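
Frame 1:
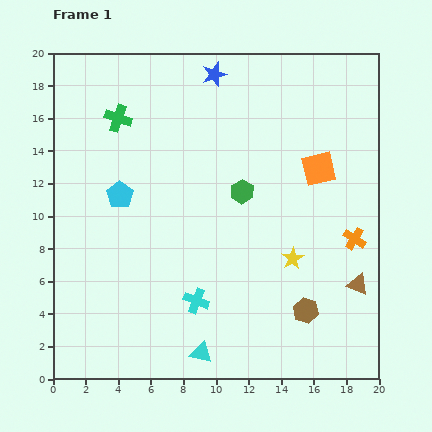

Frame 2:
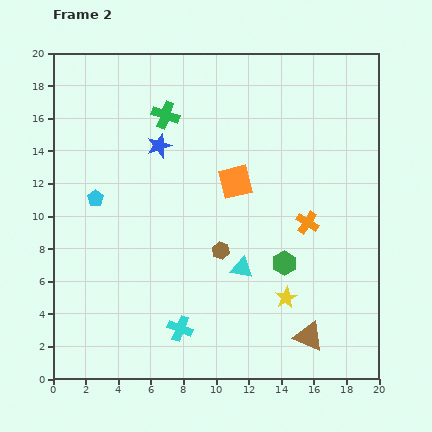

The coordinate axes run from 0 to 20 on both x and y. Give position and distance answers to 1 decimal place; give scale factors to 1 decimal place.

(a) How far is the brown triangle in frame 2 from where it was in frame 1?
4.4

The brown triangle moved from (18.7, 5.8) to (15.7, 2.6), a distance of √(3.0² + 3.2²) ≈ 4.4.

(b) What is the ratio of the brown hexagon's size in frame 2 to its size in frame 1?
0.7×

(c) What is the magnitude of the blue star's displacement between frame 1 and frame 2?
5.6

The blue star moved from (9.9, 18.7) to (6.5, 14.3), a distance of √(3.4² + 4.4²) ≈ 5.6.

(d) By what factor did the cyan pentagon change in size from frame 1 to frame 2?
0.6×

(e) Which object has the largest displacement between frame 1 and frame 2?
the brown hexagon

(moved 6.4; next 5.8)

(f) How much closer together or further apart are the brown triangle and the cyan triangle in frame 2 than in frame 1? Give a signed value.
-4.6

Distance in frame 1: 10.5. Distance in frame 2: 5.9.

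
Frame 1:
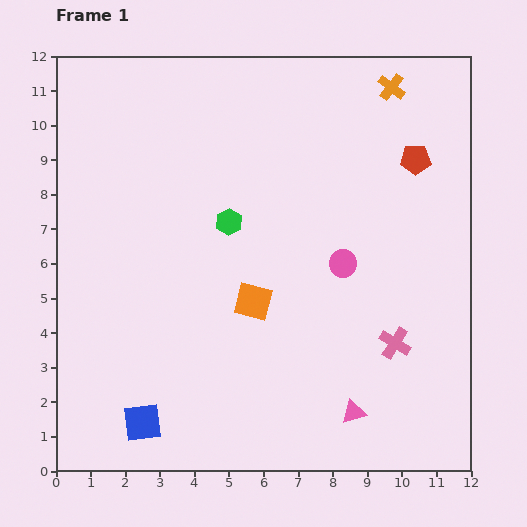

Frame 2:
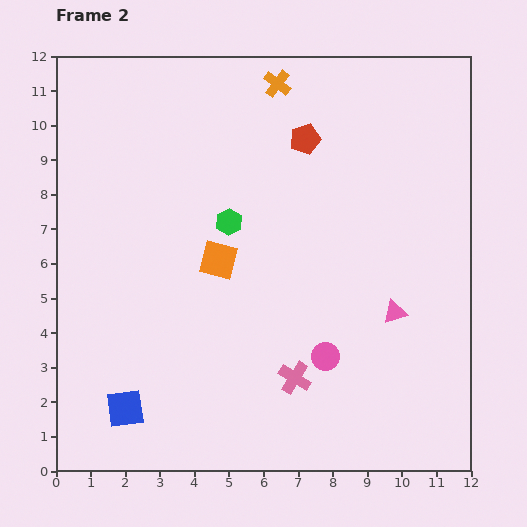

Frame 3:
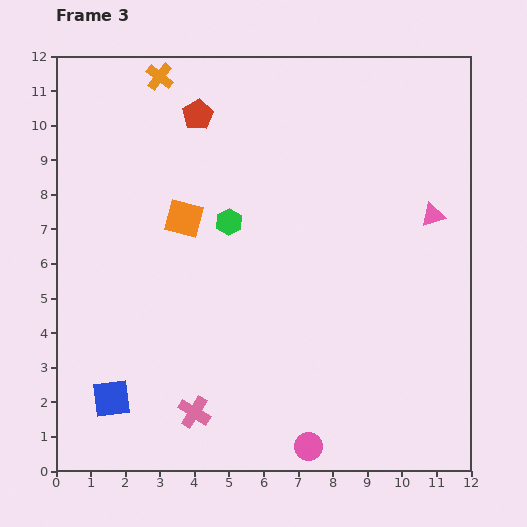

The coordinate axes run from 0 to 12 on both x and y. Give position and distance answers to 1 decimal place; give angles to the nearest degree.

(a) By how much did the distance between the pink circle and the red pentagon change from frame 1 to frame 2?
+2.6

Distance in frame 1: 3.7. Distance in frame 2: 6.3.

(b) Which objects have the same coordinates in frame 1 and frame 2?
the green hexagon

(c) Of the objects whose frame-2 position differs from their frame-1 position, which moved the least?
the blue square

(moved 0.6)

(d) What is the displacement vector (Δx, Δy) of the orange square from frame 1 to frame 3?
(-2.0, 2.4)

The orange square was at (5.7, 4.9) in frame 1 and (3.7, 7.3) in frame 3.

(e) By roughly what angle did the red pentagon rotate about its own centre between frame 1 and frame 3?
30° counter-clockwise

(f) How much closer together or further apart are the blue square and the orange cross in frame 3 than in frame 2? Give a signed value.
-1.0

Distance in frame 2: 10.4. Distance in frame 3: 9.4.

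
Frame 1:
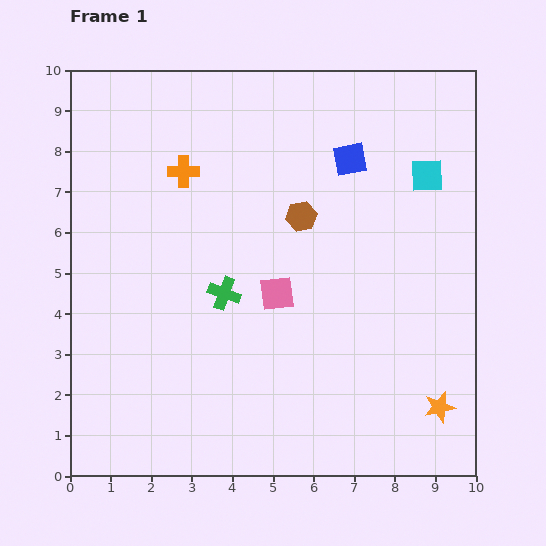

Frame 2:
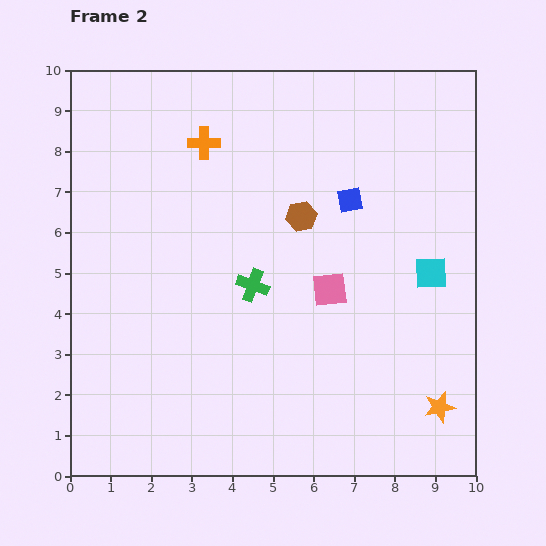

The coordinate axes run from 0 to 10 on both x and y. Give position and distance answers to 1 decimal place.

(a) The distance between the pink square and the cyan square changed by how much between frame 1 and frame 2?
-2.2

Distance in frame 1: 4.7. Distance in frame 2: 2.5.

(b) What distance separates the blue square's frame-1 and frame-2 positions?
1.0

The blue square moved from (6.9, 7.8) to (6.9, 6.8), a distance of √(0.0² + 1.0²) ≈ 1.0.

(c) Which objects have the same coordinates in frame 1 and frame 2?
the orange star, the brown hexagon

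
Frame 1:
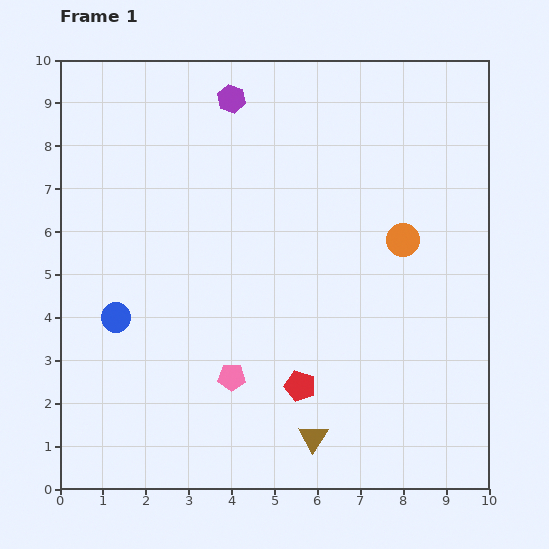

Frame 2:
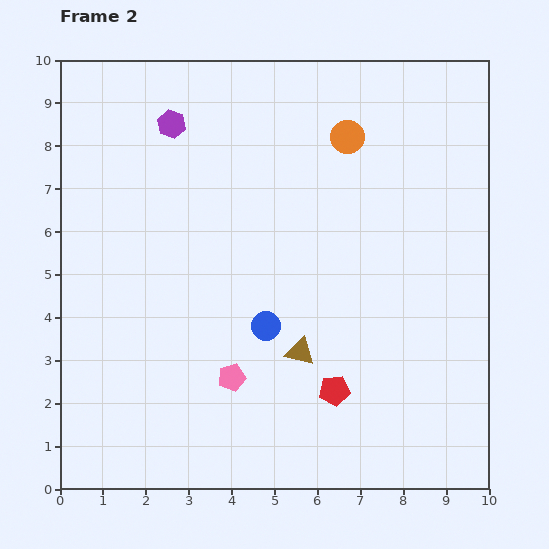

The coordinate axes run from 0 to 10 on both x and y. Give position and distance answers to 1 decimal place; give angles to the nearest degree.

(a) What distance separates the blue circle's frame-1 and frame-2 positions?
3.5

The blue circle moved from (1.3, 4.0) to (4.8, 3.8), a distance of √(3.5² + 0.2²) ≈ 3.5.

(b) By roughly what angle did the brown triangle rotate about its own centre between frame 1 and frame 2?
47° counter-clockwise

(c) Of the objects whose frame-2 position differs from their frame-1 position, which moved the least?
the red pentagon

(moved 0.8)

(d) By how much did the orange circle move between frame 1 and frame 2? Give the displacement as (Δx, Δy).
(-1.3, 2.4)

The orange circle was at (8.0, 5.8) in frame 1 and (6.7, 8.2) in frame 2.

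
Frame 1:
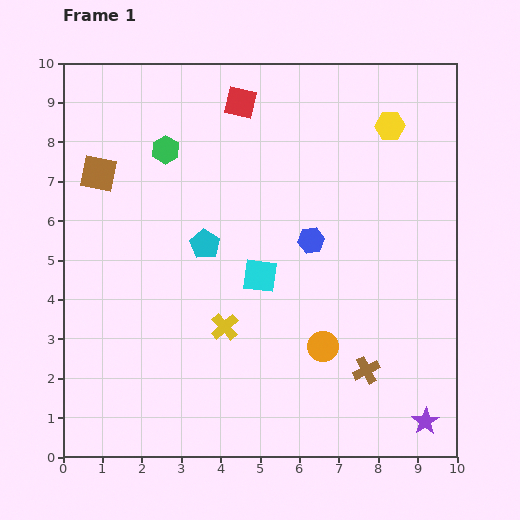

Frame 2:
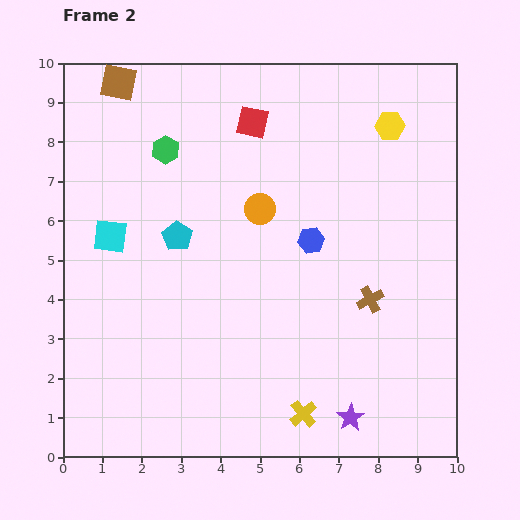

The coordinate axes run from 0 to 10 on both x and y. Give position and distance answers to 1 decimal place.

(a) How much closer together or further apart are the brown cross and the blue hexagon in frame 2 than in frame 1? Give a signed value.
-1.5

Distance in frame 1: 3.6. Distance in frame 2: 2.1.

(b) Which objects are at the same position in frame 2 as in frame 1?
the blue hexagon, the green hexagon, the yellow hexagon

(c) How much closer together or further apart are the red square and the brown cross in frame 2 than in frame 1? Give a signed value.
-2.1

Distance in frame 1: 7.5. Distance in frame 2: 5.4.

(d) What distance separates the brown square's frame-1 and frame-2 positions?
2.4

The brown square moved from (0.9, 7.2) to (1.4, 9.5), a distance of √(0.5² + 2.3²) ≈ 2.4.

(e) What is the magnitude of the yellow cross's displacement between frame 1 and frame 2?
3.0

The yellow cross moved from (4.1, 3.3) to (6.1, 1.1), a distance of √(2.0² + 2.2²) ≈ 3.0.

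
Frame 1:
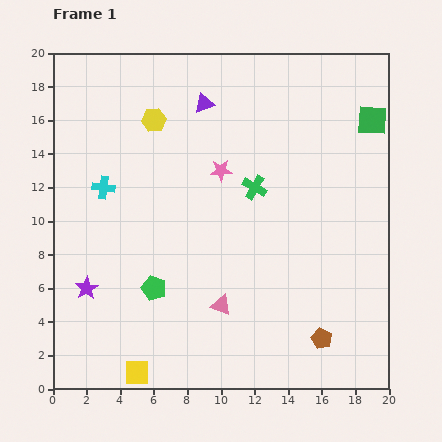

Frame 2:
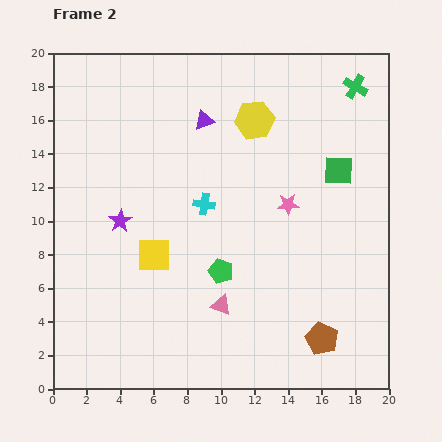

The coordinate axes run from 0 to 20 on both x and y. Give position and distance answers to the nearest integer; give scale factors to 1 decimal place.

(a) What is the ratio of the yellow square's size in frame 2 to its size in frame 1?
1.3×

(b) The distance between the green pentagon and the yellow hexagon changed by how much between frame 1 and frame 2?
-1

Distance in frame 1: 10. Distance in frame 2: 9.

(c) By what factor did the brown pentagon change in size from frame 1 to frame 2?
1.6×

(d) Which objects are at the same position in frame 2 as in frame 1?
the brown pentagon, the pink triangle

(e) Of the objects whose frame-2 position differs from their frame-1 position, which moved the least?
the purple triangle

(moved 1)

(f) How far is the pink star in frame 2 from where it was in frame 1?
4

The pink star moved from (10, 13) to (14, 11), a distance of √(4² + 2²) ≈ 4.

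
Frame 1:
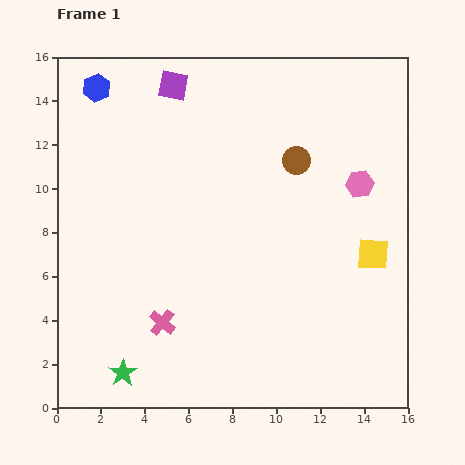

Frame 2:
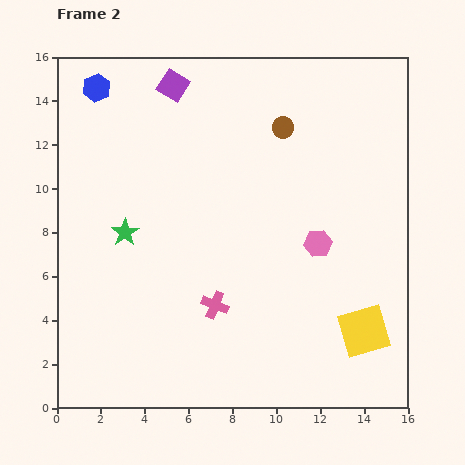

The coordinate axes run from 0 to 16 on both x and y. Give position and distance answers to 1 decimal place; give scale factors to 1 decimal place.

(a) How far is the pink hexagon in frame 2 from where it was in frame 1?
3.3

The pink hexagon moved from (13.8, 10.2) to (11.9, 7.5), a distance of √(1.9² + 2.7²) ≈ 3.3.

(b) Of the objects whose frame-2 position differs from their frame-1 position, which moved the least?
the brown circle

(moved 1.6)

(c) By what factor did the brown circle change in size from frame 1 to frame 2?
0.8×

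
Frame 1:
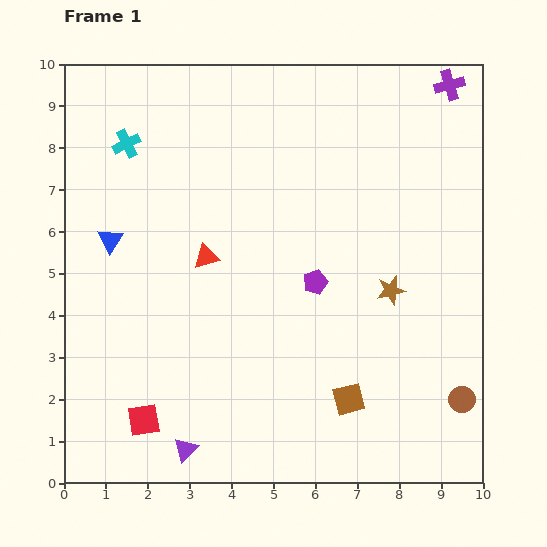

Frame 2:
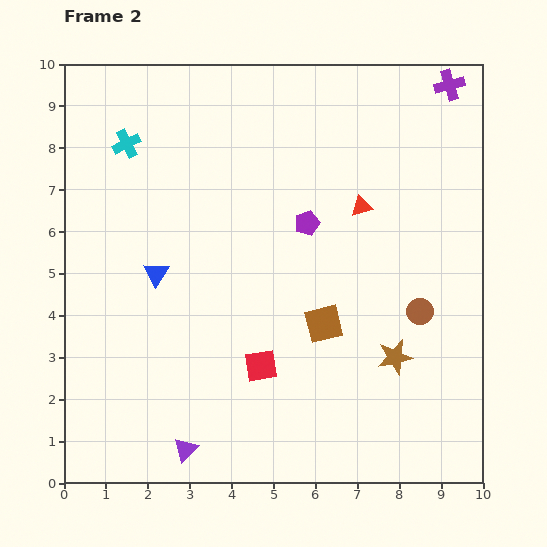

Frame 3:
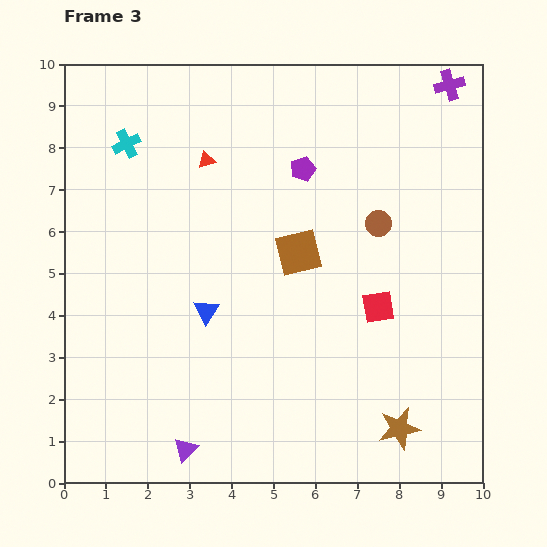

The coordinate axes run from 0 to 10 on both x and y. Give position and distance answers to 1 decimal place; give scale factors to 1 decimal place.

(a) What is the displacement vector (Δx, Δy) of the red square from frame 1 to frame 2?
(2.8, 1.3)

The red square was at (1.9, 1.5) in frame 1 and (4.7, 2.8) in frame 2.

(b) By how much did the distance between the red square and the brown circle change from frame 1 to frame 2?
-3.6

Distance in frame 1: 7.6. Distance in frame 2: 4.0.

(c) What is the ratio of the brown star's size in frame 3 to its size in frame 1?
1.5×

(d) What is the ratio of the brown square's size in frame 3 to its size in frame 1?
1.4×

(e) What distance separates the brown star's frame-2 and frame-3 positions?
1.7

The brown star moved from (7.9, 3.0) to (8.0, 1.3), a distance of √(0.1² + 1.7²) ≈ 1.7.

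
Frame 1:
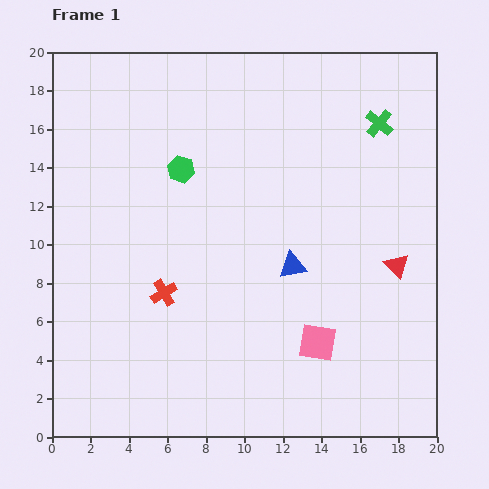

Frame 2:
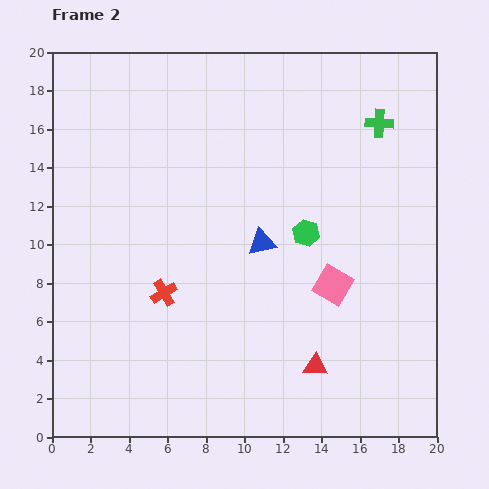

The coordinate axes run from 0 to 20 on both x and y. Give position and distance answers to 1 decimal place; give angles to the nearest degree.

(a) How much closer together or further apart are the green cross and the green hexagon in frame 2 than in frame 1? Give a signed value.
-3.7

Distance in frame 1: 10.6. Distance in frame 2: 6.9.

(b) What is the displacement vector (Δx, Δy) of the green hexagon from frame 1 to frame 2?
(6.5, -3.3)

The green hexagon was at (6.7, 13.9) in frame 1 and (13.2, 10.6) in frame 2.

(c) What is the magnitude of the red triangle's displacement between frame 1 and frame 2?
6.7

The red triangle moved from (17.9, 8.9) to (13.7, 3.7), a distance of √(4.2² + 5.2²) ≈ 6.7.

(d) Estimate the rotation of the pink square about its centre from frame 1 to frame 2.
22° clockwise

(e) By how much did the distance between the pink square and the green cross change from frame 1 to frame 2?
-3.1

Distance in frame 1: 11.8. Distance in frame 2: 8.7.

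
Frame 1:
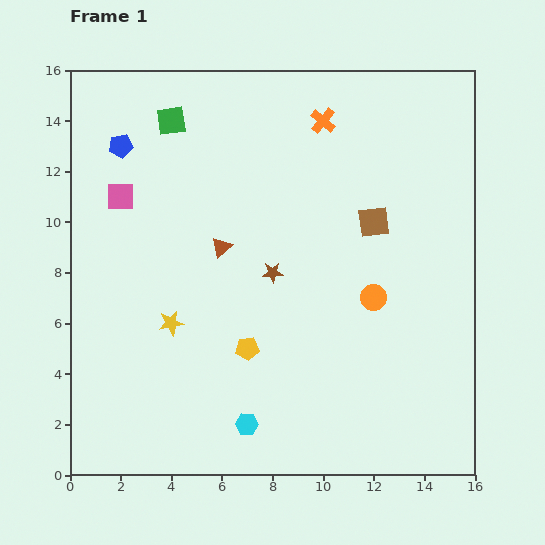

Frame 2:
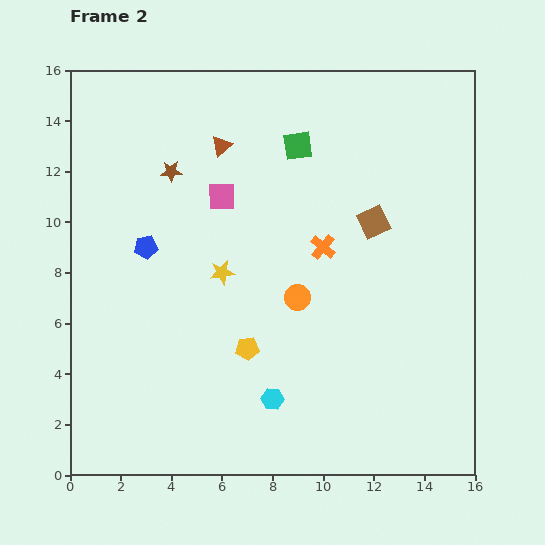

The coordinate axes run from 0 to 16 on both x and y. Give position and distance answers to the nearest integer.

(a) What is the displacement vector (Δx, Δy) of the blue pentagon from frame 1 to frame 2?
(1, -4)

The blue pentagon was at (2, 13) in frame 1 and (3, 9) in frame 2.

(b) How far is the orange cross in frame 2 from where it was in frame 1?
5

The orange cross moved from (10, 14) to (10, 9), a distance of √(0² + 5²) ≈ 5.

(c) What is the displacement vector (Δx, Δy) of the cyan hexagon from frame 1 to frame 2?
(1, 1)

The cyan hexagon was at (7, 2) in frame 1 and (8, 3) in frame 2.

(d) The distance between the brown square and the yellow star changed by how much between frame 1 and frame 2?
-3

Distance in frame 1: 9. Distance in frame 2: 6.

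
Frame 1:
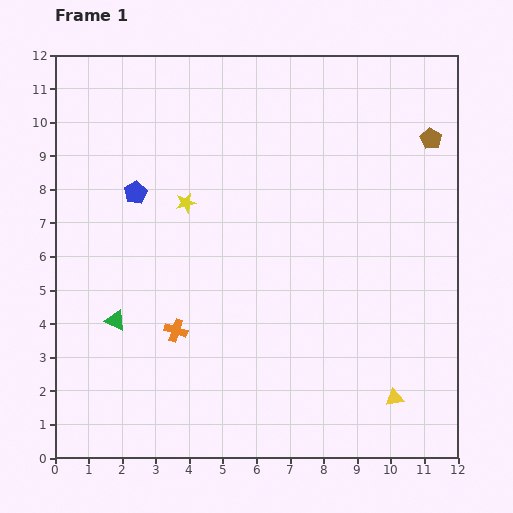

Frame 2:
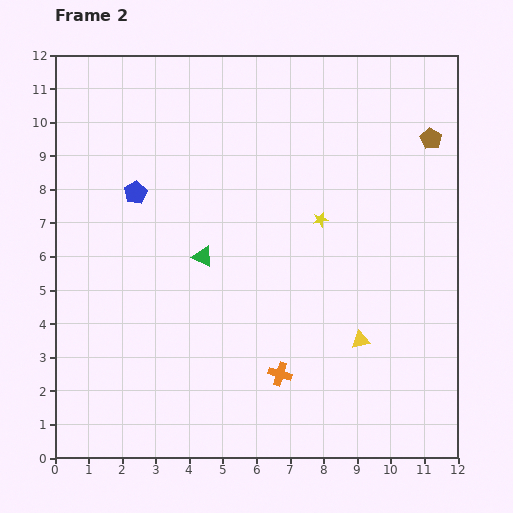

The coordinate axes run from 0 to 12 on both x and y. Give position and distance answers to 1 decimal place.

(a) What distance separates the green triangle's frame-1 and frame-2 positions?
3.2

The green triangle moved from (1.8, 4.1) to (4.4, 6.0), a distance of √(2.6² + 1.9²) ≈ 3.2.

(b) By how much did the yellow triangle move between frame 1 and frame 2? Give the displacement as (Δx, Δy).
(-1.0, 1.7)

The yellow triangle was at (10.1, 1.8) in frame 1 and (9.1, 3.5) in frame 2.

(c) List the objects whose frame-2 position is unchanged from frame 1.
the brown pentagon, the blue pentagon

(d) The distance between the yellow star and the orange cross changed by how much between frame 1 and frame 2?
+1.0

Distance in frame 1: 3.8. Distance in frame 2: 4.8.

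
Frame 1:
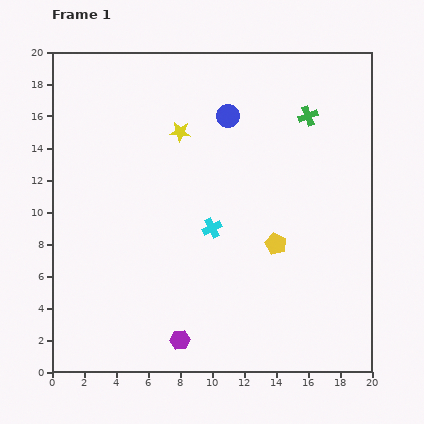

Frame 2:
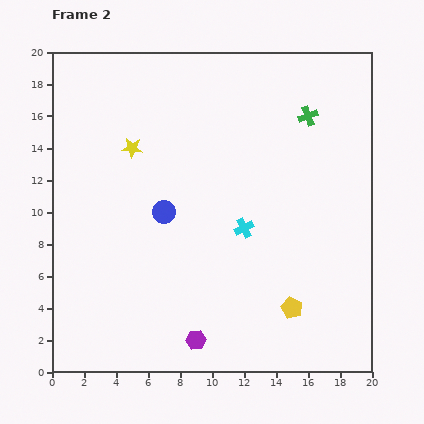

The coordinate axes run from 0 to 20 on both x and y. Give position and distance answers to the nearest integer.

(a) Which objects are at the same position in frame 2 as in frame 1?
the green cross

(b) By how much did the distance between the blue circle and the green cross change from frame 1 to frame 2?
+6

Distance in frame 1: 5. Distance in frame 2: 11.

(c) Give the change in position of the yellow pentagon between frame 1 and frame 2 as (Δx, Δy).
(1, -4)

The yellow pentagon was at (14, 8) in frame 1 and (15, 4) in frame 2.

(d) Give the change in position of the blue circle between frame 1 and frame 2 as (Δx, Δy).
(-4, -6)

The blue circle was at (11, 16) in frame 1 and (7, 10) in frame 2.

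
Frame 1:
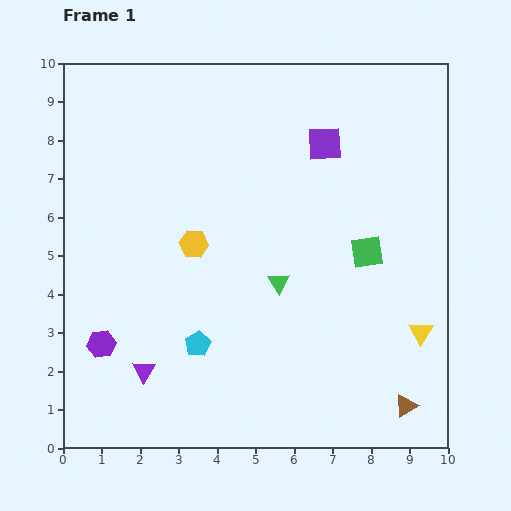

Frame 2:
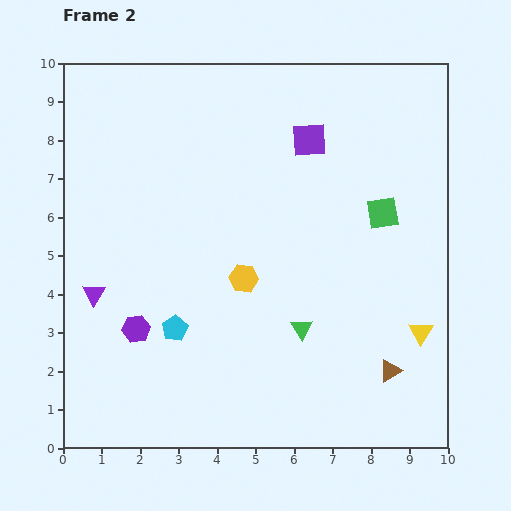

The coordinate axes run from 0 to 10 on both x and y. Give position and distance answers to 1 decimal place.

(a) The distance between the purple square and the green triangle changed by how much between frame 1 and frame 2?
+1.1

Distance in frame 1: 3.8. Distance in frame 2: 4.9.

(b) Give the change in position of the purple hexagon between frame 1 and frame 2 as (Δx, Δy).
(0.9, 0.4)

The purple hexagon was at (1.0, 2.7) in frame 1 and (1.9, 3.1) in frame 2.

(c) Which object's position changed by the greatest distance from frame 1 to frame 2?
the purple triangle

(moved 2.4; next 1.6)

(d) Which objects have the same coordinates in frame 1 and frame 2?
the yellow triangle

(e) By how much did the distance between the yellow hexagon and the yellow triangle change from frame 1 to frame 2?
-1.5

Distance in frame 1: 6.3. Distance in frame 2: 4.8.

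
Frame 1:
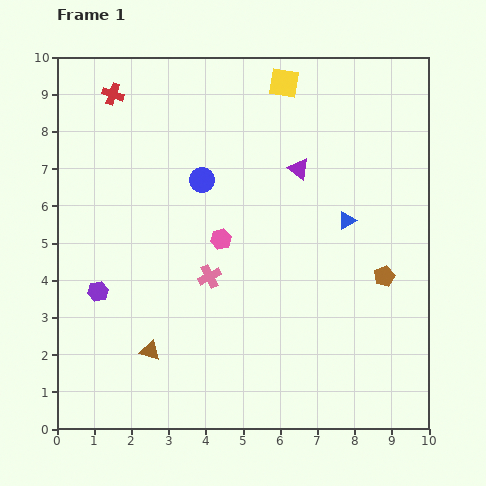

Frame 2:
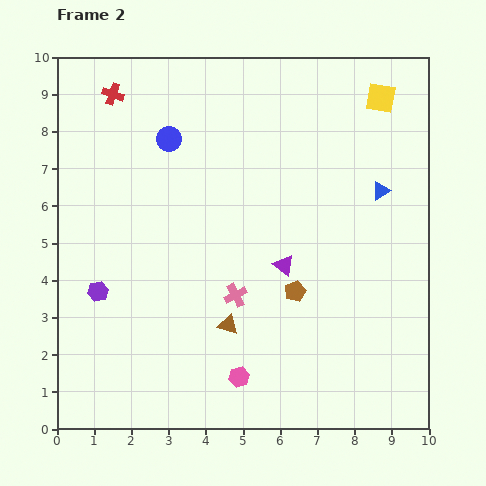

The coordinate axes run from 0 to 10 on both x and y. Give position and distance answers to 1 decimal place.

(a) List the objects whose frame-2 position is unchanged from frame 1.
the red cross, the purple hexagon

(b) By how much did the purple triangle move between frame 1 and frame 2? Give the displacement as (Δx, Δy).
(-0.4, -2.6)

The purple triangle was at (6.5, 7.0) in frame 1 and (6.1, 4.4) in frame 2.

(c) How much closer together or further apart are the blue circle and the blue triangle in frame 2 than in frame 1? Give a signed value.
+1.8

Distance in frame 1: 4.1. Distance in frame 2: 5.9.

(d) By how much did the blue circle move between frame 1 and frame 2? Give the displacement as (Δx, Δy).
(-0.9, 1.1)

The blue circle was at (3.9, 6.7) in frame 1 and (3.0, 7.8) in frame 2.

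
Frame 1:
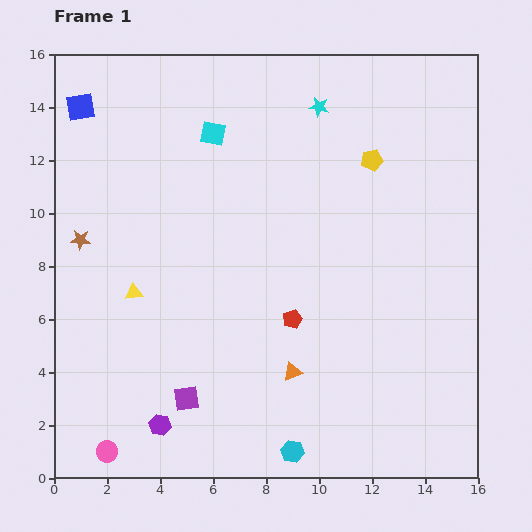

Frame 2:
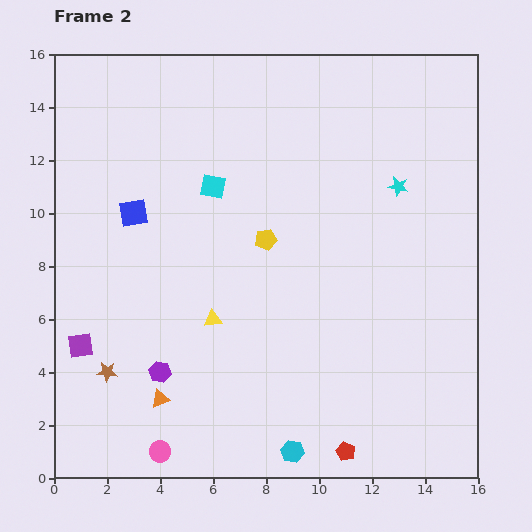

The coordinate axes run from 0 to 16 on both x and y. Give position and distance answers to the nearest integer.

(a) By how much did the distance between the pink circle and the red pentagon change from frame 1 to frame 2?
-2

Distance in frame 1: 9. Distance in frame 2: 7.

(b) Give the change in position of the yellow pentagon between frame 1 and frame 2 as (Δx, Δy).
(-4, -3)

The yellow pentagon was at (12, 12) in frame 1 and (8, 9) in frame 2.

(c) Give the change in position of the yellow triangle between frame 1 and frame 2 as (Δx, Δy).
(3, -1)

The yellow triangle was at (3, 7) in frame 1 and (6, 6) in frame 2.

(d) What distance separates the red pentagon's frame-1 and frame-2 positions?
5

The red pentagon moved from (9, 6) to (11, 1), a distance of √(2² + 5²) ≈ 5.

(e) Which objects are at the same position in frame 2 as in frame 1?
the cyan hexagon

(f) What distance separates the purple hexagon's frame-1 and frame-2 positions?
2

The purple hexagon moved from (4, 2) to (4, 4), a distance of √(0² + 2²) ≈ 2.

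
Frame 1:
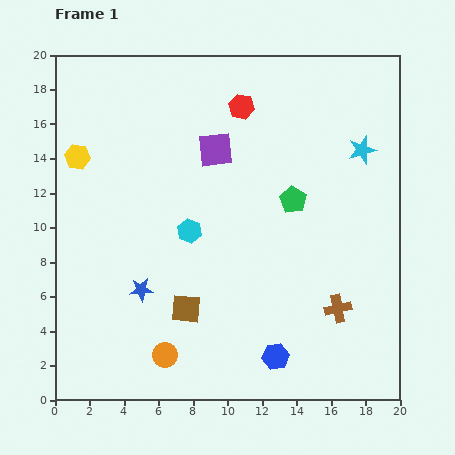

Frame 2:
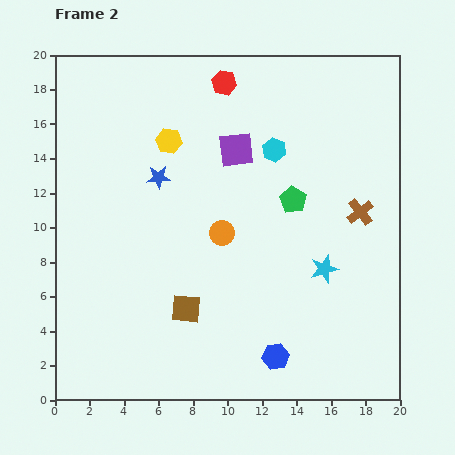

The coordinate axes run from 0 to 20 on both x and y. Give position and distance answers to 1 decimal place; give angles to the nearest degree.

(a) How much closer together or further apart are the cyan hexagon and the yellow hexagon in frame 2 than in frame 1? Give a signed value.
-1.7

Distance in frame 1: 7.8. Distance in frame 2: 6.1.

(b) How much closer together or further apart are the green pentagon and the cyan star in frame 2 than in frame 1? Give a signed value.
-0.5

Distance in frame 1: 4.9. Distance in frame 2: 4.4.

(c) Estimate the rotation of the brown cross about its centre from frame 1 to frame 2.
26° counter-clockwise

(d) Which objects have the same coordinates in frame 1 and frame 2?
the blue hexagon, the brown square, the green pentagon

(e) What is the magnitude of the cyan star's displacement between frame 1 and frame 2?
7.2

The cyan star moved from (17.8, 14.5) to (15.6, 7.6), a distance of √(2.2² + 6.9²) ≈ 7.2.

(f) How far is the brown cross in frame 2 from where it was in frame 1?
5.7

The brown cross moved from (16.4, 5.3) to (17.7, 10.9), a distance of √(1.3² + 5.6²) ≈ 5.7.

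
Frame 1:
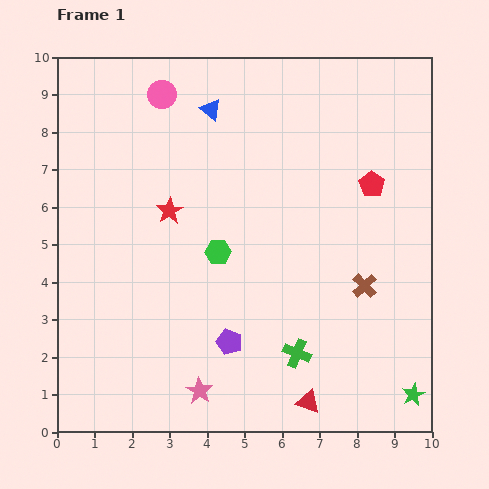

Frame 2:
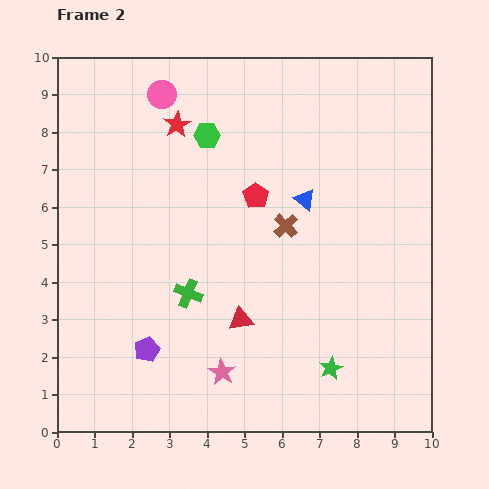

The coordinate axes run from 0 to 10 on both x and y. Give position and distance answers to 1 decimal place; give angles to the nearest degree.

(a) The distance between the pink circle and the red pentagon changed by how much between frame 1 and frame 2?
-2.4

Distance in frame 1: 6.1. Distance in frame 2: 3.7.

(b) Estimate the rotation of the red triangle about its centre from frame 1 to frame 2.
27° counter-clockwise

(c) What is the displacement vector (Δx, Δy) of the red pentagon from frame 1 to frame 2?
(-3.1, -0.3)

The red pentagon was at (8.4, 6.6) in frame 1 and (5.3, 6.3) in frame 2.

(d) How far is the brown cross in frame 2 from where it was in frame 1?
2.6

The brown cross moved from (8.2, 3.9) to (6.1, 5.5), a distance of √(2.1² + 1.6²) ≈ 2.6.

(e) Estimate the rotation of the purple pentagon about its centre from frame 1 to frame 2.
27° clockwise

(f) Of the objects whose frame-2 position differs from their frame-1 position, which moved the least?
the pink star

(moved 0.8)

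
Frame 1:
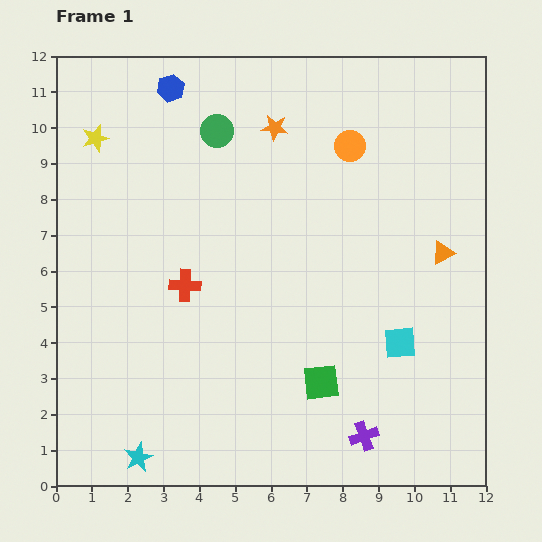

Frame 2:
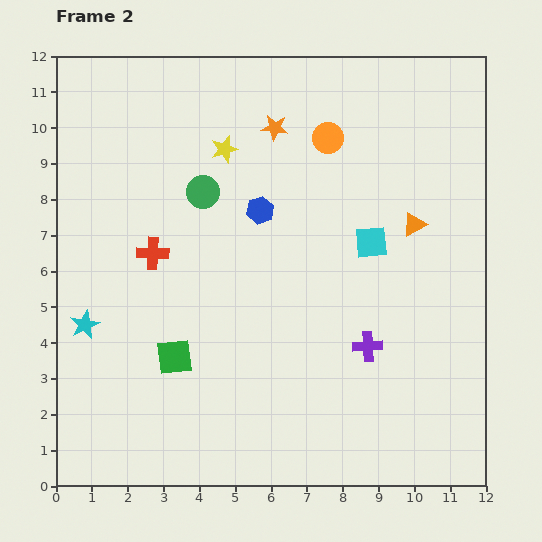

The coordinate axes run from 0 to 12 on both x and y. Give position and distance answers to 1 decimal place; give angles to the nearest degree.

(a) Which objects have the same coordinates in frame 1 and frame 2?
the orange star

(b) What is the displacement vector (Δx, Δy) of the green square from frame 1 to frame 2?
(-4.1, 0.7)

The green square was at (7.4, 2.9) in frame 1 and (3.3, 3.6) in frame 2.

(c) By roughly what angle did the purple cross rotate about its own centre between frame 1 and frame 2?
17° clockwise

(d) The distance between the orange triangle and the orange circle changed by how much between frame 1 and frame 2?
-0.6

Distance in frame 1: 4.0. Distance in frame 2: 3.4.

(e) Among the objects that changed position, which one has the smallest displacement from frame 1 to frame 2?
the orange circle

(moved 0.6)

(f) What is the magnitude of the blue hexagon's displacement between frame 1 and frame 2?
4.2

The blue hexagon moved from (3.2, 11.1) to (5.7, 7.7), a distance of √(2.5² + 3.4²) ≈ 4.2.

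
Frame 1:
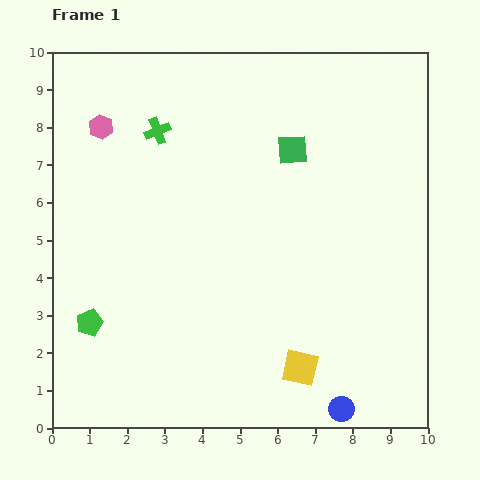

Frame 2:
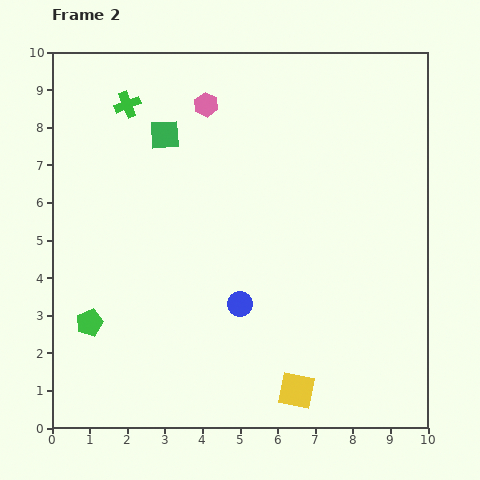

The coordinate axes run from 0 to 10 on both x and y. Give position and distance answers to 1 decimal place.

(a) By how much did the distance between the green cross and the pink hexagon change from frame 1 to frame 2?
+0.6

Distance in frame 1: 1.5. Distance in frame 2: 2.1.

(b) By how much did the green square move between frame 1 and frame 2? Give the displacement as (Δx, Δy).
(-3.4, 0.4)

The green square was at (6.4, 7.4) in frame 1 and (3.0, 7.8) in frame 2.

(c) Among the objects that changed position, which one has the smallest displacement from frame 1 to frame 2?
the yellow square

(moved 0.6)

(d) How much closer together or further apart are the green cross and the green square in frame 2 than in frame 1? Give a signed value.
-2.3

Distance in frame 1: 3.6. Distance in frame 2: 1.3.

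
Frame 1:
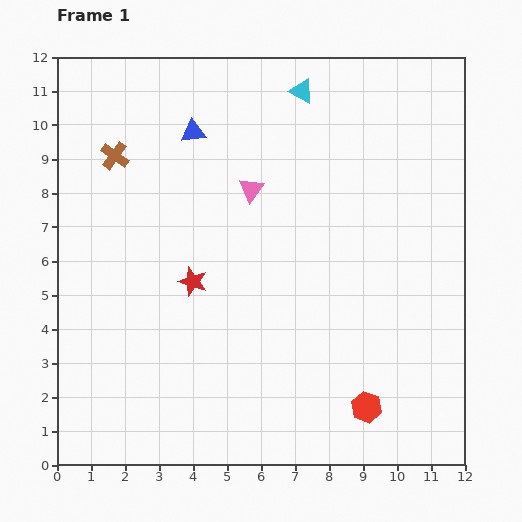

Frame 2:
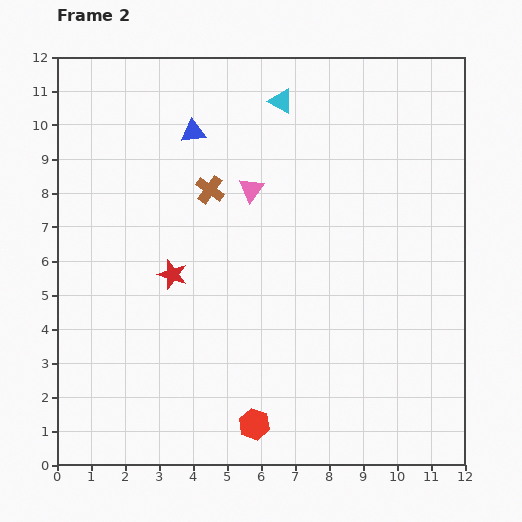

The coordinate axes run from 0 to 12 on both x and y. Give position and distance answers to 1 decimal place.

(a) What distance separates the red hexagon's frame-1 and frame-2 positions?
3.3

The red hexagon moved from (9.1, 1.7) to (5.8, 1.2), a distance of √(3.3² + 0.5²) ≈ 3.3.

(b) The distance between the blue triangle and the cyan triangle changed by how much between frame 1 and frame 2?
-0.6

Distance in frame 1: 3.4. Distance in frame 2: 2.8.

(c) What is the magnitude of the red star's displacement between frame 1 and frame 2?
0.6

The red star moved from (4.0, 5.4) to (3.4, 5.6), a distance of √(0.6² + 0.2²) ≈ 0.6.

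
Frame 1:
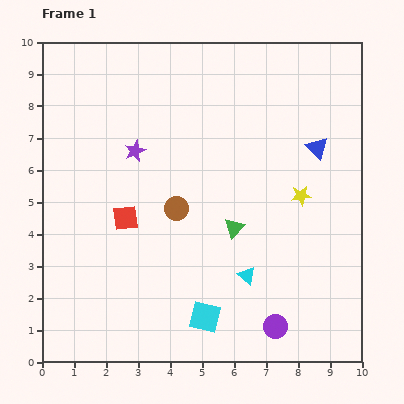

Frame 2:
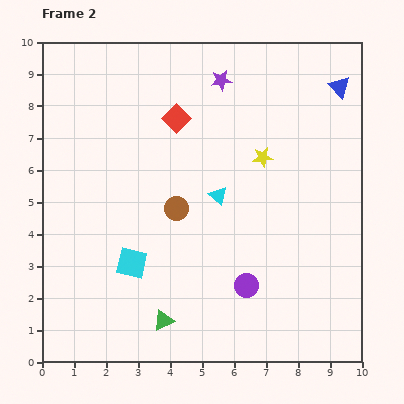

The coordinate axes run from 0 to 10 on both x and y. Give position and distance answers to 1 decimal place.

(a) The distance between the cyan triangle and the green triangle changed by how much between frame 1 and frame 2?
+2.7

Distance in frame 1: 1.6. Distance in frame 2: 4.3.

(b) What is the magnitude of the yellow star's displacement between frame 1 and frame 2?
1.7

The yellow star moved from (8.1, 5.2) to (6.9, 6.4), a distance of √(1.2² + 1.2²) ≈ 1.7.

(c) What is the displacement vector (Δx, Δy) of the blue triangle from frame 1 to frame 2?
(0.7, 1.9)

The blue triangle was at (8.6, 6.7) in frame 1 and (9.3, 8.6) in frame 2.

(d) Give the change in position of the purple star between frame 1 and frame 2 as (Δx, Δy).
(2.7, 2.2)

The purple star was at (2.9, 6.6) in frame 1 and (5.6, 8.8) in frame 2.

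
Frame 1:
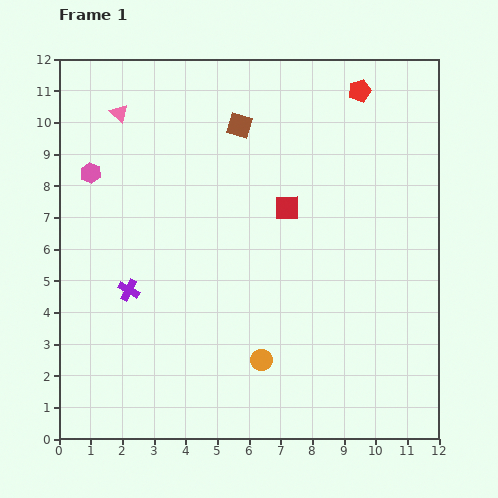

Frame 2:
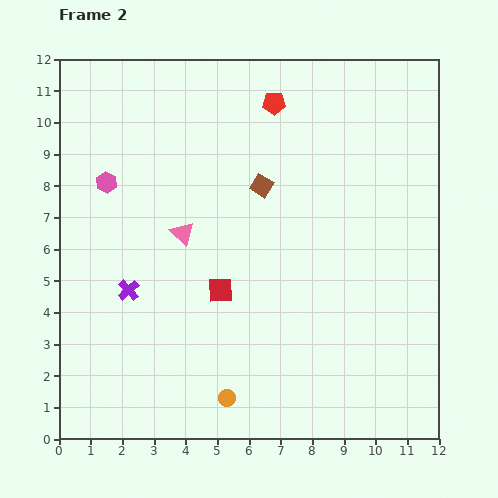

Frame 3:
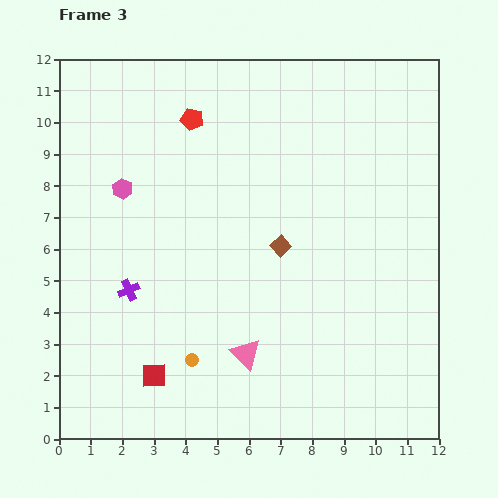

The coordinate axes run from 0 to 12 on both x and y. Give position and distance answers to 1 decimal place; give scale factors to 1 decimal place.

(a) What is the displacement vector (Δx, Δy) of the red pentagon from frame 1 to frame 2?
(-2.7, -0.4)

The red pentagon was at (9.5, 11.0) in frame 1 and (6.8, 10.6) in frame 2.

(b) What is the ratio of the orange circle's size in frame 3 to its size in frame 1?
0.6×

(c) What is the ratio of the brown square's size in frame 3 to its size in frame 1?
0.8×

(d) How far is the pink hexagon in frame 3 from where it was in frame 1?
1.1

The pink hexagon moved from (1.0, 8.4) to (2.0, 7.9), a distance of √(1.0² + 0.5²) ≈ 1.1.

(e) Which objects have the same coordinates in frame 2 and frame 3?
the purple cross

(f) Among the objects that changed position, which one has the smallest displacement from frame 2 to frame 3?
the pink hexagon

(moved 0.5)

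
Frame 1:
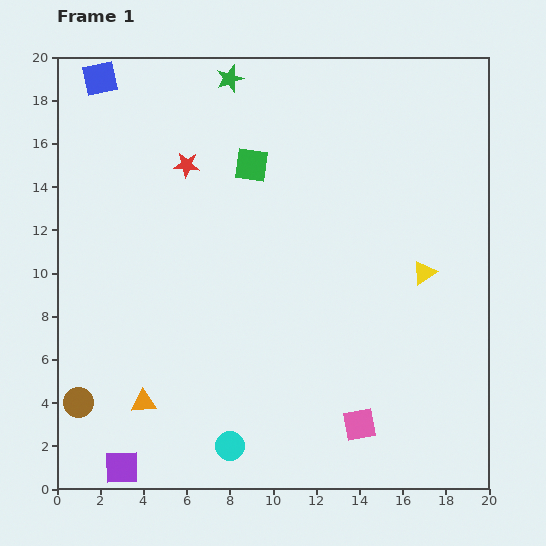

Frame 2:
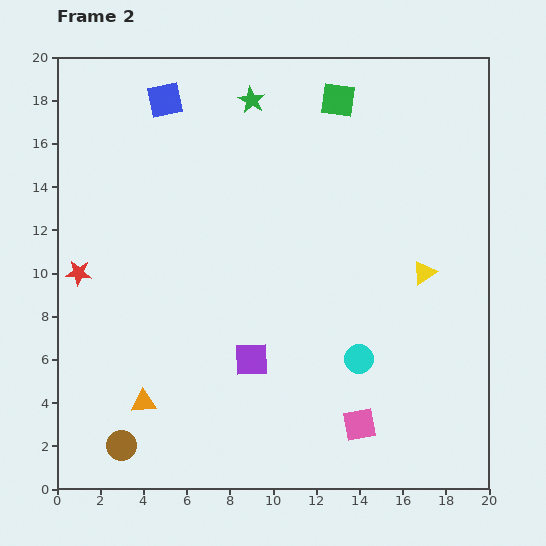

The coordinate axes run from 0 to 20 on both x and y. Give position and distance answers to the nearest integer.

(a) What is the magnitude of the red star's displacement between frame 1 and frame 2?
7

The red star moved from (6, 15) to (1, 10), a distance of √(5² + 5²) ≈ 7.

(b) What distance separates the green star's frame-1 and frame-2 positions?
1

The green star moved from (8, 19) to (9, 18), a distance of √(1² + 1²) ≈ 1.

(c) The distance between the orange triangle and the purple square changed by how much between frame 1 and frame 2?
+2

Distance in frame 1: 3. Distance in frame 2: 5.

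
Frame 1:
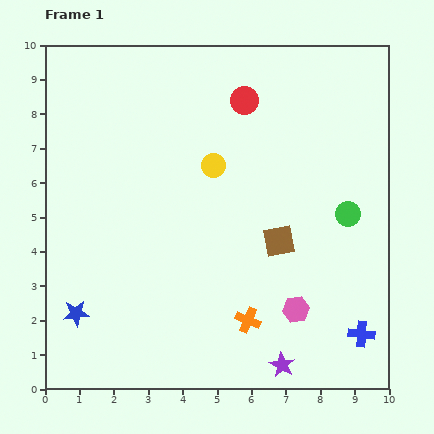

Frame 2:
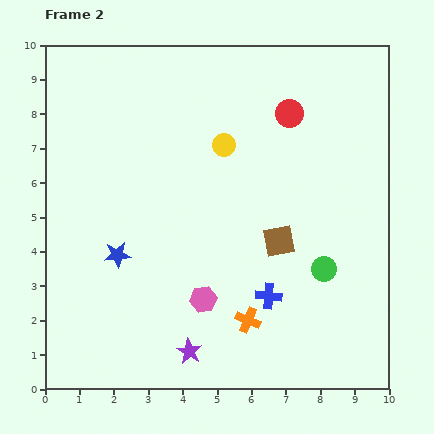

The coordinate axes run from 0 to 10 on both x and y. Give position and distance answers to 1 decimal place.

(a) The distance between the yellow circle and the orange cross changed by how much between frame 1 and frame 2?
+0.5

Distance in frame 1: 4.6. Distance in frame 2: 5.1.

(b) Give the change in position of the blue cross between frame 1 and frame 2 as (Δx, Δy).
(-2.7, 1.1)

The blue cross was at (9.2, 1.6) in frame 1 and (6.5, 2.7) in frame 2.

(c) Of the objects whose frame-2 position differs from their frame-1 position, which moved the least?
the yellow circle

(moved 0.7)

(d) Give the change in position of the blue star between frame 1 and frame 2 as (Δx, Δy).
(1.2, 1.7)

The blue star was at (0.9, 2.2) in frame 1 and (2.1, 3.9) in frame 2.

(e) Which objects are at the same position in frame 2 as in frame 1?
the orange cross, the brown square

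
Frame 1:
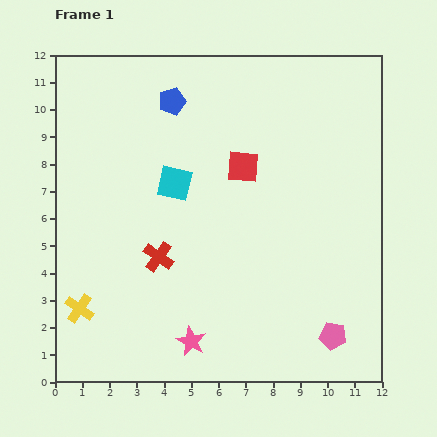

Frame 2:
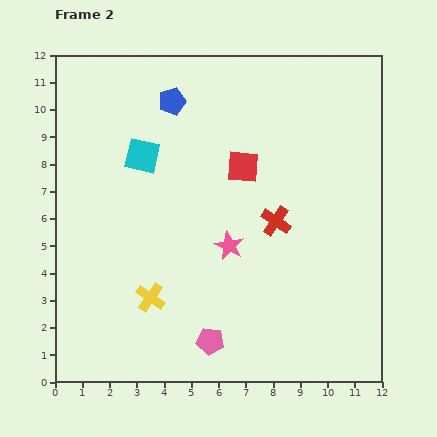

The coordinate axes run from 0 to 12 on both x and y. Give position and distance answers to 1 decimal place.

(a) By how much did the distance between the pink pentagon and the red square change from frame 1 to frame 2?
-0.5

Distance in frame 1: 7.0. Distance in frame 2: 6.5.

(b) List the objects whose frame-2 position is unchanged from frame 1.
the red square, the blue pentagon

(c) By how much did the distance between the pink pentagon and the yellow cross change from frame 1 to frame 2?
-6.7

Distance in frame 1: 9.4. Distance in frame 2: 2.7.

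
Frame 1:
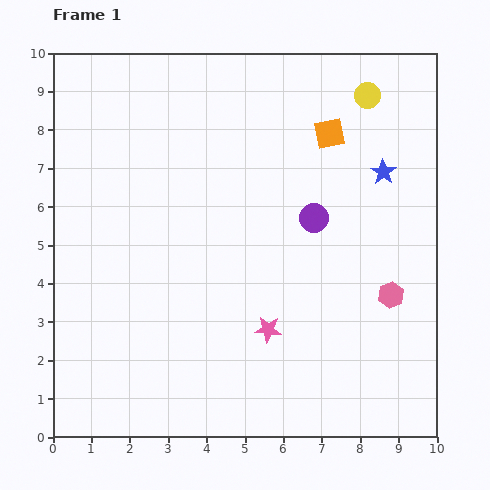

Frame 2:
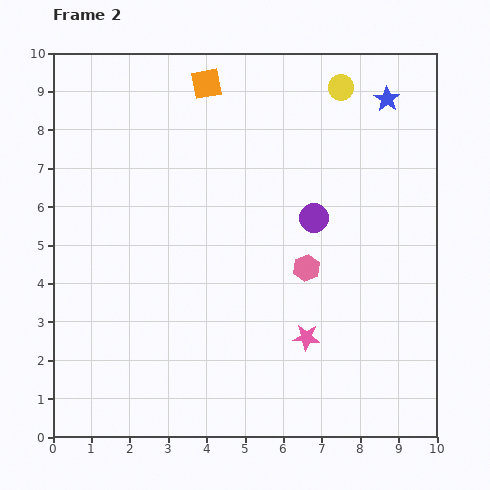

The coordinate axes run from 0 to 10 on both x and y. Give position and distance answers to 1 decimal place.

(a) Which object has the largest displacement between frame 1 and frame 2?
the orange square

(moved 3.5; next 2.3)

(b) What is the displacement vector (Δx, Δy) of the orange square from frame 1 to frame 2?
(-3.2, 1.3)

The orange square was at (7.2, 7.9) in frame 1 and (4.0, 9.2) in frame 2.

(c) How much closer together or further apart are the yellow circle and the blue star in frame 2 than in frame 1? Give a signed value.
-0.8

Distance in frame 1: 2.0. Distance in frame 2: 1.2.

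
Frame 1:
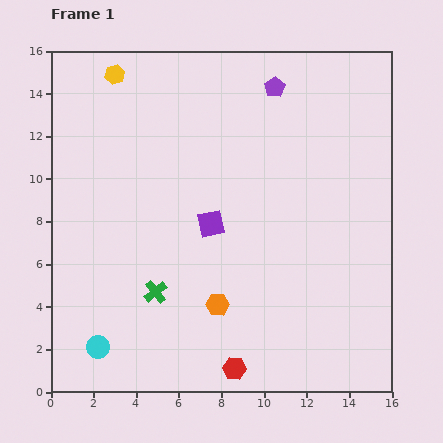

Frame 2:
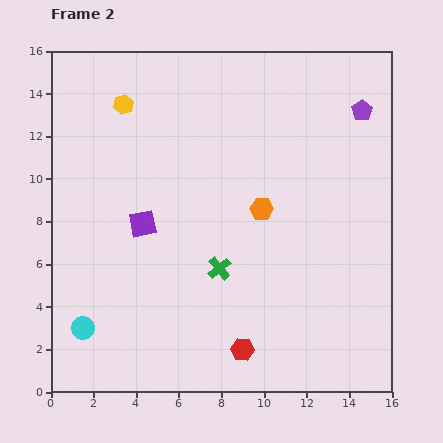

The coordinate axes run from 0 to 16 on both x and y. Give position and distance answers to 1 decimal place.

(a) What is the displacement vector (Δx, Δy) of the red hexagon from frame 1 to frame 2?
(0.4, 0.9)

The red hexagon was at (8.6, 1.1) in frame 1 and (9.0, 2.0) in frame 2.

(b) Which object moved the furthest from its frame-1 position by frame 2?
the orange hexagon

(moved 5.0; next 4.2)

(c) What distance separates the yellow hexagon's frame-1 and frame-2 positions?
1.5

The yellow hexagon moved from (3.0, 14.9) to (3.4, 13.5), a distance of √(0.4² + 1.4²) ≈ 1.5.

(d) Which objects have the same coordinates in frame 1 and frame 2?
none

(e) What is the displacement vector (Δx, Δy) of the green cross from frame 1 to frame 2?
(3.0, 1.1)

The green cross was at (4.9, 4.7) in frame 1 and (7.9, 5.8) in frame 2.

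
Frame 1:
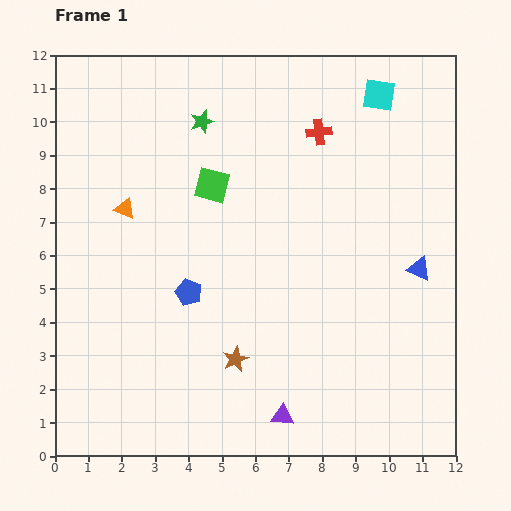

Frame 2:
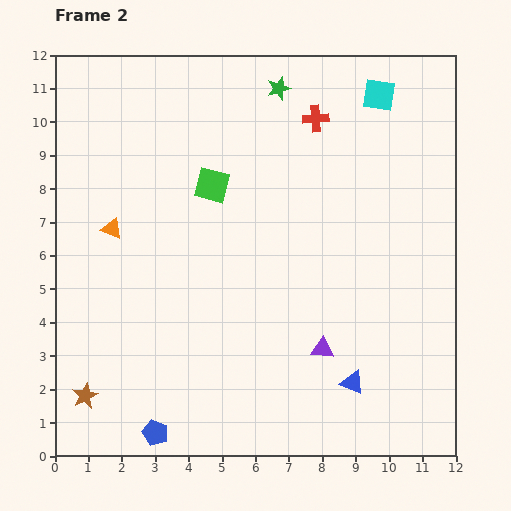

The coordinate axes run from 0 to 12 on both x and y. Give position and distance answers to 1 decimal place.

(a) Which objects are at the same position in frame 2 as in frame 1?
the green square, the cyan square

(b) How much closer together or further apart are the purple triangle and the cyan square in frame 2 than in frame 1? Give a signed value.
-2.2

Distance in frame 1: 10.0. Distance in frame 2: 7.8.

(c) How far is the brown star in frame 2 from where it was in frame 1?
4.6

The brown star moved from (5.4, 2.9) to (0.9, 1.8), a distance of √(4.5² + 1.1²) ≈ 4.6.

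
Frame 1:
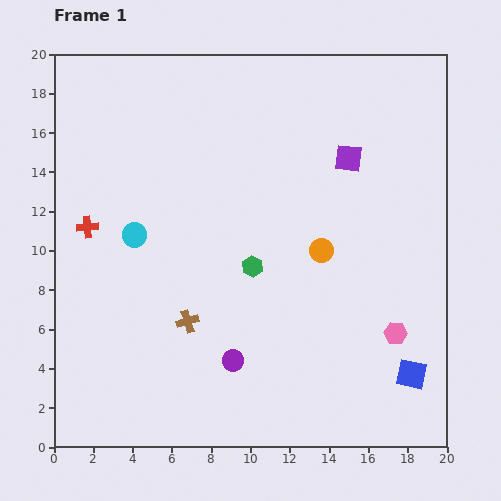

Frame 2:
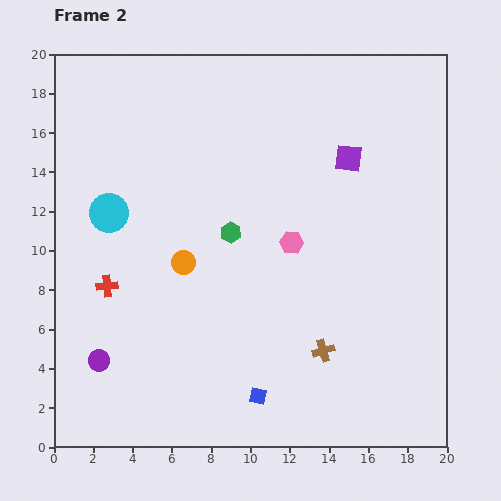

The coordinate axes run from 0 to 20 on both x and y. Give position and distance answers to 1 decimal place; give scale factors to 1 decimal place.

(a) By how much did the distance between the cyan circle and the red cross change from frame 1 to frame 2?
+1.3

Distance in frame 1: 2.4. Distance in frame 2: 3.7.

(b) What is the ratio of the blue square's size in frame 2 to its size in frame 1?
0.6×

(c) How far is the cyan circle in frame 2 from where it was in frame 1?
1.7

The cyan circle moved from (4.1, 10.8) to (2.8, 11.9), a distance of √(1.3² + 1.1²) ≈ 1.7.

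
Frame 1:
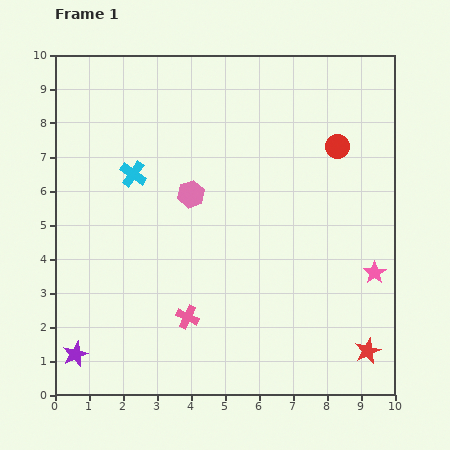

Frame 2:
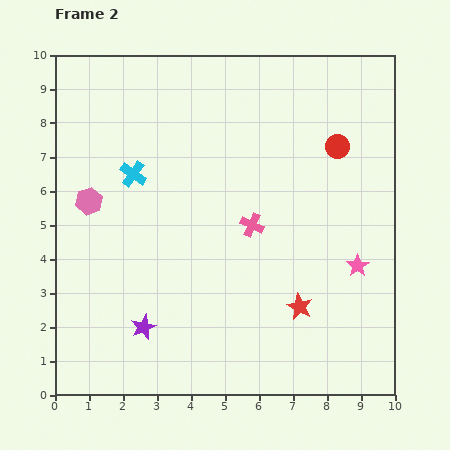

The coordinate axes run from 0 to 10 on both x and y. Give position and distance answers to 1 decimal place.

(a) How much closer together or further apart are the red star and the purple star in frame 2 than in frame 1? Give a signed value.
-4.0

Distance in frame 1: 8.6. Distance in frame 2: 4.6.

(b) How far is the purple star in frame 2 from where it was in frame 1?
2.2

The purple star moved from (0.6, 1.2) to (2.6, 2.0), a distance of √(2.0² + 0.8²) ≈ 2.2.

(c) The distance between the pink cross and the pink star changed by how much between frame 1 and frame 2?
-2.4

Distance in frame 1: 5.7. Distance in frame 2: 3.3.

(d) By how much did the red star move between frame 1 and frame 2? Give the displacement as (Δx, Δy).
(-2.0, 1.3)

The red star was at (9.2, 1.3) in frame 1 and (7.2, 2.6) in frame 2.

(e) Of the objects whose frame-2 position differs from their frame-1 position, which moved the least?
the pink star

(moved 0.5)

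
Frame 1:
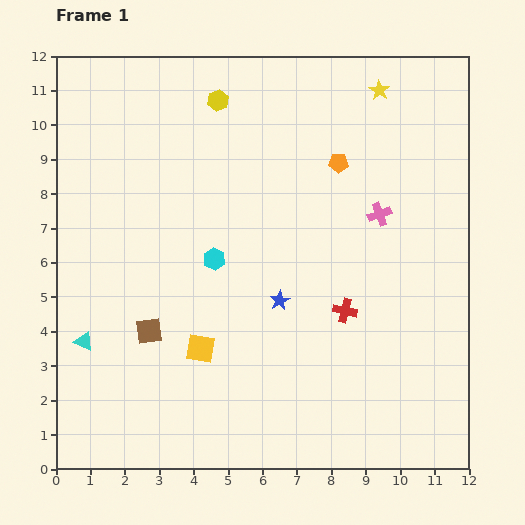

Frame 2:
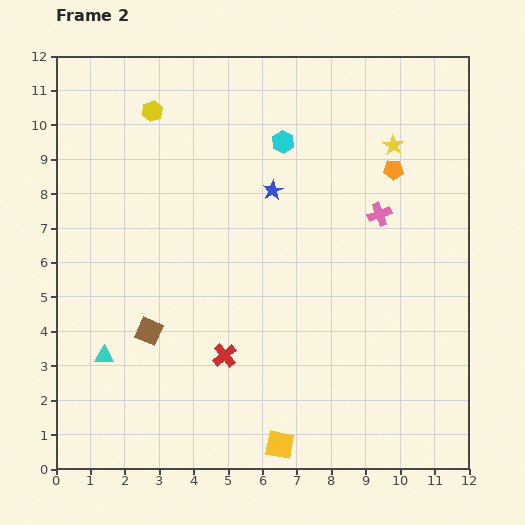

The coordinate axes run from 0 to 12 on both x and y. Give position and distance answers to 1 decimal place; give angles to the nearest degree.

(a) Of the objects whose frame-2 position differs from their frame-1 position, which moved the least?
the cyan triangle

(moved 0.7)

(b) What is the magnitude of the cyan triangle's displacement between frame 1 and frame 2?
0.7

The cyan triangle moved from (0.8, 3.7) to (1.4, 3.3), a distance of √(0.6² + 0.4²) ≈ 0.7.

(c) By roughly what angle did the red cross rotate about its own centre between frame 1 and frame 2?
38° clockwise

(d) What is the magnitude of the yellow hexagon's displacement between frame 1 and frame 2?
1.9

The yellow hexagon moved from (4.7, 10.7) to (2.8, 10.4), a distance of √(1.9² + 0.3²) ≈ 1.9.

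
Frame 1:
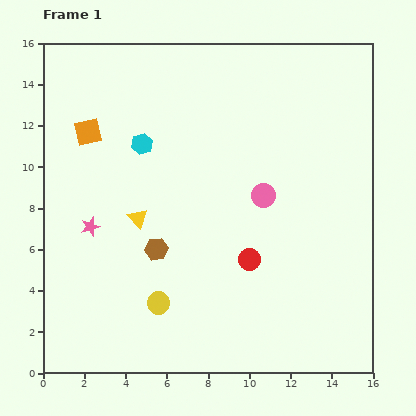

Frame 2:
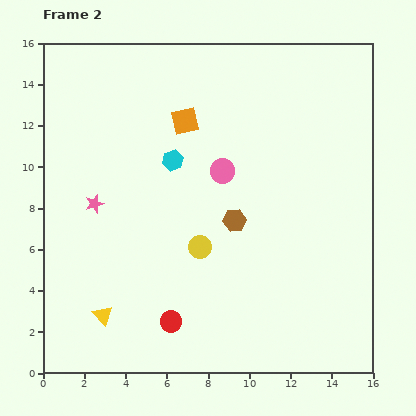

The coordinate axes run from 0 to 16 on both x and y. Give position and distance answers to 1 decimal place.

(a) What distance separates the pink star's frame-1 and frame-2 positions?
1.1

The pink star moved from (2.3, 7.1) to (2.5, 8.2), a distance of √(0.2² + 1.1²) ≈ 1.1.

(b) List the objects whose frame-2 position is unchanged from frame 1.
none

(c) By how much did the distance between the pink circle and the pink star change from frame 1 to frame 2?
-2.1

Distance in frame 1: 8.5. Distance in frame 2: 6.4.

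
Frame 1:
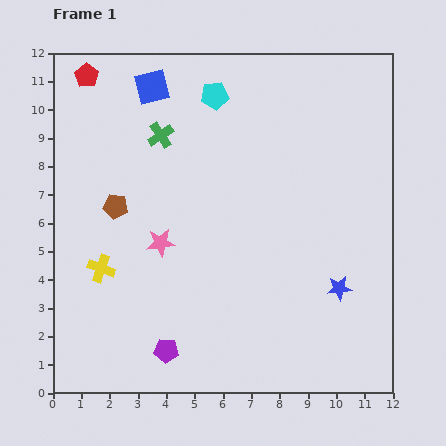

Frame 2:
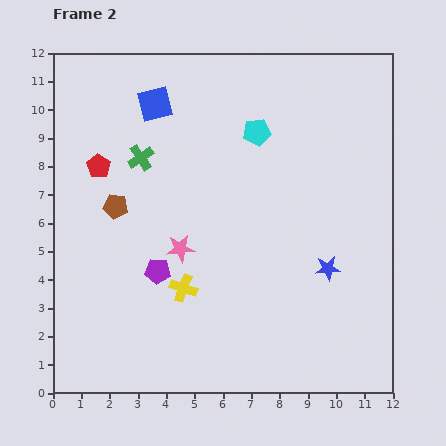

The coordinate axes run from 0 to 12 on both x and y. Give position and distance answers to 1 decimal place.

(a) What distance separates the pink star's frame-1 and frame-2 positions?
0.7

The pink star moved from (3.8, 5.3) to (4.5, 5.1), a distance of √(0.7² + 0.2²) ≈ 0.7.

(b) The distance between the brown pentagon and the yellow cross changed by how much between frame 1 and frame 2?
+1.5

Distance in frame 1: 2.3. Distance in frame 2: 3.8.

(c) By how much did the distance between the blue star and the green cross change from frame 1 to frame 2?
-0.6

Distance in frame 1: 8.3. Distance in frame 2: 7.7.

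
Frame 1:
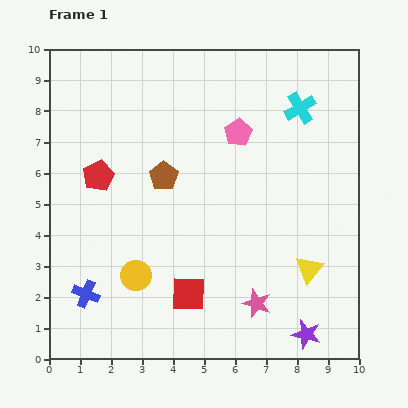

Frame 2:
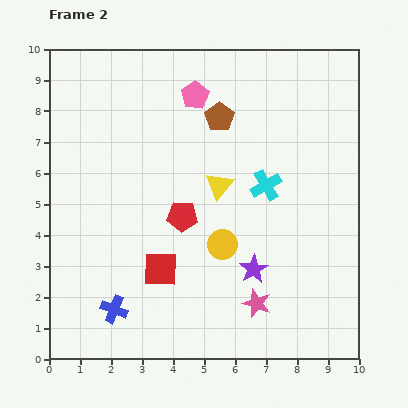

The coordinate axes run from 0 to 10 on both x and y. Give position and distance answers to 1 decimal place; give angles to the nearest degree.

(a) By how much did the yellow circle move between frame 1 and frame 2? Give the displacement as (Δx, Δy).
(2.8, 1.0)

The yellow circle was at (2.8, 2.7) in frame 1 and (5.6, 3.7) in frame 2.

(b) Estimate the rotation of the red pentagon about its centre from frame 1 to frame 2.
30° clockwise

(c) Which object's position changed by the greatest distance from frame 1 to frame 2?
the yellow triangle

(moved 4.0; next 3.0)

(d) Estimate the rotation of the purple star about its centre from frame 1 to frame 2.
27° clockwise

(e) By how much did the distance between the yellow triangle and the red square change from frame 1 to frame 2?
-0.7

Distance in frame 1: 4.0. Distance in frame 2: 3.3.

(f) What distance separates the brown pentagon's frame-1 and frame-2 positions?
2.6

The brown pentagon moved from (3.7, 5.9) to (5.5, 7.8), a distance of √(1.8² + 1.9²) ≈ 2.6.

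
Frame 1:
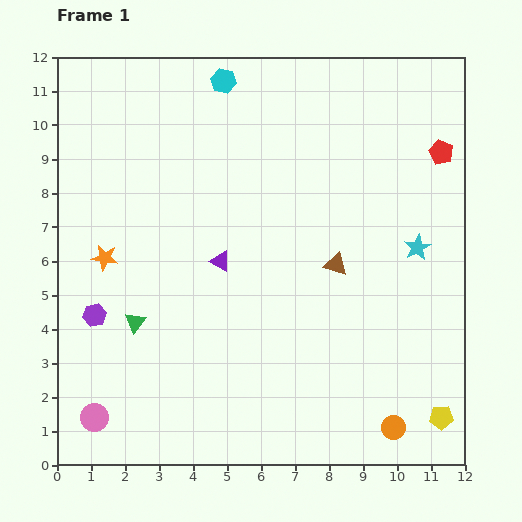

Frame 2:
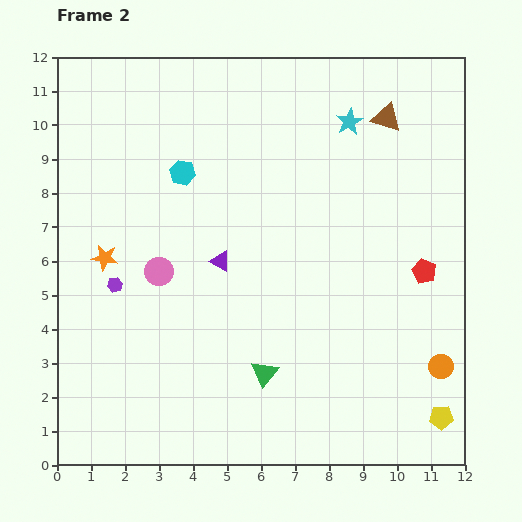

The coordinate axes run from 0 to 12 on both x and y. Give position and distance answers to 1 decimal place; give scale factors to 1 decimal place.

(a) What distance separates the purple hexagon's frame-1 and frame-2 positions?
1.1

The purple hexagon moved from (1.1, 4.4) to (1.7, 5.3), a distance of √(0.6² + 0.9²) ≈ 1.1.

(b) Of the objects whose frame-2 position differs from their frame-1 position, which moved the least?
the purple hexagon

(moved 1.1)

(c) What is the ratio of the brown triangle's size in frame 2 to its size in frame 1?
1.3×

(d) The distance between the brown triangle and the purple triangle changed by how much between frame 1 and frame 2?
+3.1

Distance in frame 1: 3.4. Distance in frame 2: 6.5.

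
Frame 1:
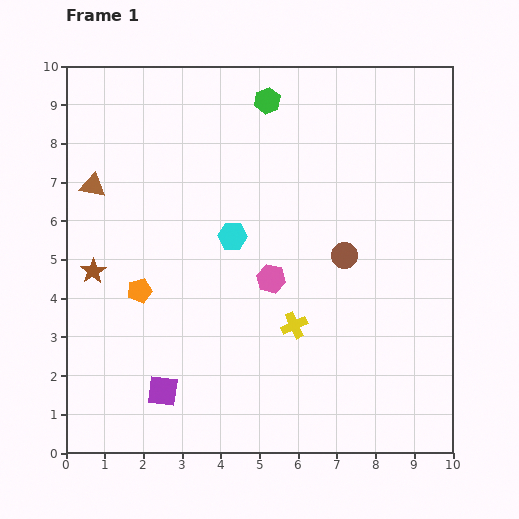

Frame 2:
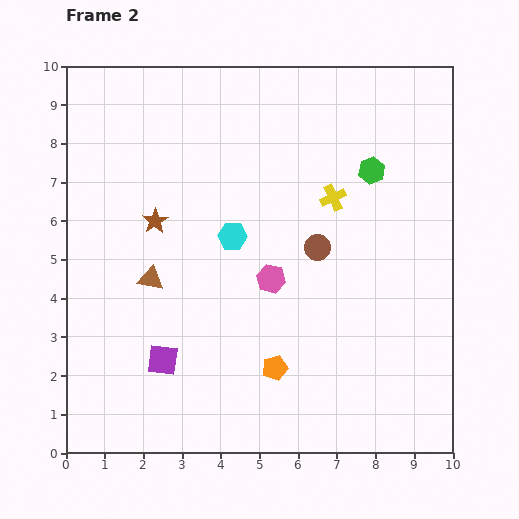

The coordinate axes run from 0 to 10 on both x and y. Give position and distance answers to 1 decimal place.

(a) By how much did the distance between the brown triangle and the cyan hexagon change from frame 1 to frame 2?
-1.4

Distance in frame 1: 3.8. Distance in frame 2: 2.4.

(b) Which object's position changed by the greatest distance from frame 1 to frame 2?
the orange pentagon

(moved 4.0; next 3.4)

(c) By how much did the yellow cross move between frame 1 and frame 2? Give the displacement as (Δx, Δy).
(1.0, 3.3)

The yellow cross was at (5.9, 3.3) in frame 1 and (6.9, 6.6) in frame 2.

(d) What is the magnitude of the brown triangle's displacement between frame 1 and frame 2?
2.8

The brown triangle moved from (0.7, 6.9) to (2.2, 4.5), a distance of √(1.5² + 2.4²) ≈ 2.8.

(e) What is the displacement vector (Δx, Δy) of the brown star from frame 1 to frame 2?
(1.6, 1.3)

The brown star was at (0.7, 4.7) in frame 1 and (2.3, 6.0) in frame 2.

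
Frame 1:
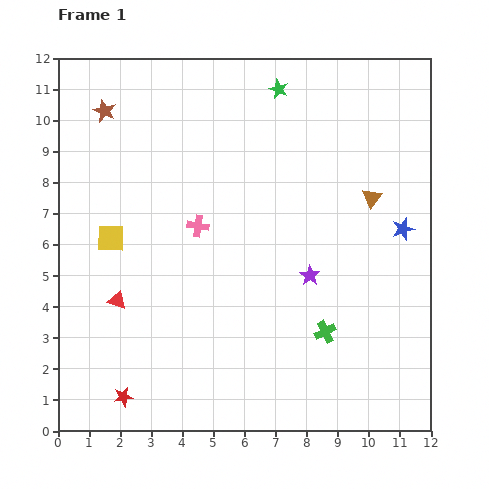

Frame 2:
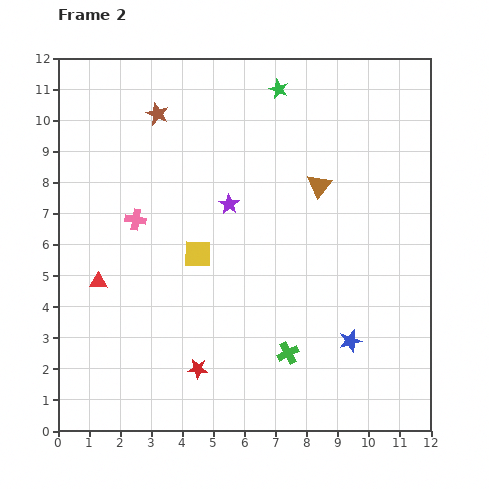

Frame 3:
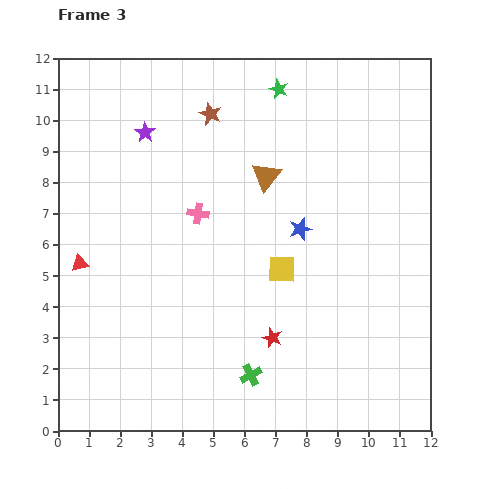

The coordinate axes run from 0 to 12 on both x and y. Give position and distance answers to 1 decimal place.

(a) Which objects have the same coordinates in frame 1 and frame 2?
the green star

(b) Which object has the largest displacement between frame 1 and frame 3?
the purple star

(moved 7.0; next 5.6)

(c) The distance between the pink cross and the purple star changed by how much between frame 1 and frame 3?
-0.8

Distance in frame 1: 3.9. Distance in frame 3: 3.1.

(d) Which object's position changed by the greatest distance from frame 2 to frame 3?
the blue star

(moved 3.9; next 3.5)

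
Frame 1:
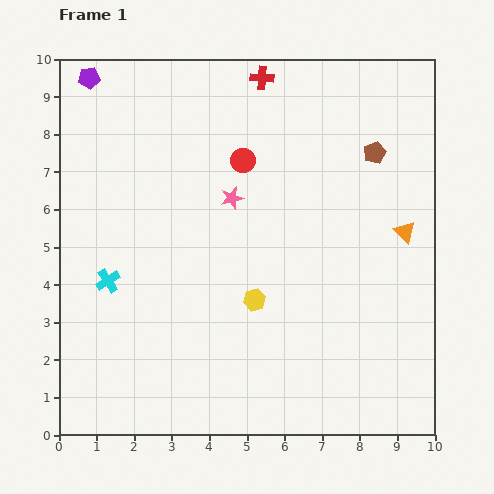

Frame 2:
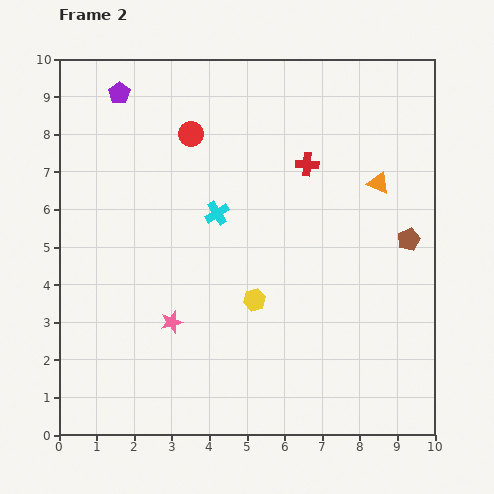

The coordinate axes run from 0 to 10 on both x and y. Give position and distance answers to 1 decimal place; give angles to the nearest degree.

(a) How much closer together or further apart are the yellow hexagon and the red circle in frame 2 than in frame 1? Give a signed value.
+1.0

Distance in frame 1: 3.7. Distance in frame 2: 4.7.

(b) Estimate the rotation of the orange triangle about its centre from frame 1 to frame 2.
22° counter-clockwise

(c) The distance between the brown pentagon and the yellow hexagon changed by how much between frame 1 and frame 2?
-0.6

Distance in frame 1: 5.0. Distance in frame 2: 4.4.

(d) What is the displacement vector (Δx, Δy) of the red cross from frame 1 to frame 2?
(1.2, -2.3)

The red cross was at (5.4, 9.5) in frame 1 and (6.6, 7.2) in frame 2.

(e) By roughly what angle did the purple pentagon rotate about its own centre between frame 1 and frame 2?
30° counter-clockwise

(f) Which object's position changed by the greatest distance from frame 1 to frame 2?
the pink star

(moved 3.7; next 3.4)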